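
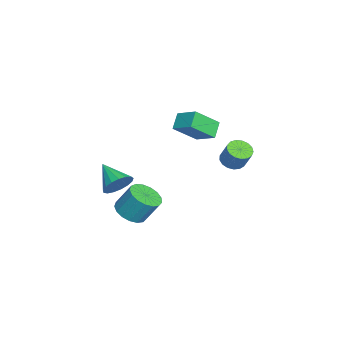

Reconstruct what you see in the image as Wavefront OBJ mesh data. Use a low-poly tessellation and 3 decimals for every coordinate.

v -5.028 0.564 3.412
v -4.386 -0.632 4.547
v -4.292 1.517 4
v -3.649 0.321 5.135
v -4.231 0.359 2.745
v -3.588 -0.837 3.88
v -3.494 1.312 3.333
v -2.852 0.116 4.468
v -3.845 2.217 1.492
v -3.208 1.975 1.293
v -2.718 2.361 2.388
v -3.355 2.603 2.588
v -3.212 2.296 1.181
v -2.722 2.682 2.276
v -3.36 2.599 1.141
v -2.871 2.985 2.236
v -3.62 2.815 1.182
v -3.13 3.2 2.277
v -3.931 2.893 1.293
v -3.442 3.279 2.388
v -4.223 2.817 1.45
v -3.733 3.202 2.545
v -4.428 2.603 1.617
v -3.938 2.989 2.712
v -4.499 2.301 1.755
v -4.009 2.687 2.85
v -4.421 1.98 1.834
v -3.931 2.365 2.929
v -4.21 1.713 1.833
v -3.721 2.098 2.929
v -3.916 1.561 1.755
v -3.426 1.947 2.85
v -3.606 1.56 1.617
v -3.116 1.946 2.712
v -3.35 1.71 1.45
v -2.86 2.095 2.545
v -1.242 -3.44 1.071
v -0.613 -4.001 1.325
v -2.358 -4.32 1.889
v -0.619 -3.711 1.63
v -0.767 -3.359 1.807
v -1.024 -3.025 1.816
v -1.33 -2.786 1.653
v -1.617 -2.697 1.358
v -1.817 -2.779 0.996
v -1.886 -3.012 0.652
v -1.807 -3.343 0.404
v -1.599 -3.696 0.309
v -1.308 -3.991 0.388
v -1.003 -4.159 0.624
v -0.752 -4.163 0.962
v 2.281 -2.549 1.462
v 2.746 -1.907 1.037
v 2.845 -1.148 2.292
v 2.379 -1.791 2.718
v 2.336 -1.783 0.994
v 2.434 -1.024 2.25
v 1.913 -1.834 1.059
v 2.012 -1.075 2.314
v 1.574 -2.049 1.216
v 1.673 -1.29 2.471
v 1.397 -2.379 1.429
v 1.496 -1.62 2.684
v 1.423 -2.748 1.65
v 1.522 -1.989 2.905
v 1.645 -3.071 1.828
v 1.744 -2.312 3.083
v 2.013 -3.275 1.922
v 2.111 -2.516 3.177
v 2.442 -3.313 1.911
v 2.54 -2.554 3.166
v 2.834 -3.175 1.797
v 2.933 -2.417 3.053
v 3.099 -2.895 1.607
v 3.198 -2.136 2.862
v 3.177 -2.535 1.383
v 3.276 -1.776 2.638
v 3.049 -2.178 1.178
v 3.148 -1.42 2.433
f 2 4 1
f 5 2 1
f 1 4 3
f 3 5 1
f 2 8 4
f 6 2 5
f 6 8 2
f 4 8 3
f 7 5 3
f 3 8 7
f 7 6 5
f 8 6 7
f 10 9 13
f 10 13 11
f 11 13 14
f 11 14 12
f 13 9 15
f 13 15 14
f 14 15 16
f 14 16 12
f 15 9 17
f 15 17 16
f 16 17 18
f 16 18 12
f 17 9 19
f 17 19 18
f 18 19 20
f 18 20 12
f 19 9 21
f 19 21 20
f 20 21 22
f 20 22 12
f 21 9 23
f 21 23 22
f 22 23 24
f 22 24 12
f 23 9 25
f 23 25 24
f 24 25 26
f 24 26 12
f 25 9 27
f 25 27 26
f 26 27 28
f 26 28 12
f 27 9 29
f 27 29 28
f 28 29 30
f 28 30 12
f 29 9 31
f 29 31 30
f 30 31 32
f 30 32 12
f 31 9 33
f 31 33 32
f 32 33 34
f 32 34 12
f 33 9 35
f 33 35 34
f 34 35 36
f 34 36 12
f 35 9 10
f 35 10 36
f 36 10 11
f 36 11 12
f 38 37 40
f 38 40 39
f 40 37 41
f 40 41 39
f 41 37 42
f 41 42 39
f 42 37 43
f 42 43 39
f 43 37 44
f 43 44 39
f 44 37 45
f 44 45 39
f 45 37 46
f 45 46 39
f 46 37 47
f 46 47 39
f 47 37 48
f 47 48 39
f 48 37 49
f 48 49 39
f 49 37 50
f 49 50 39
f 50 37 51
f 50 51 39
f 51 37 38
f 51 38 39
f 53 52 56
f 53 56 54
f 54 56 57
f 54 57 55
f 56 52 58
f 56 58 57
f 57 58 59
f 57 59 55
f 58 52 60
f 58 60 59
f 59 60 61
f 59 61 55
f 60 52 62
f 60 62 61
f 61 62 63
f 61 63 55
f 62 52 64
f 62 64 63
f 63 64 65
f 63 65 55
f 64 52 66
f 64 66 65
f 65 66 67
f 65 67 55
f 66 52 68
f 66 68 67
f 67 68 69
f 67 69 55
f 68 52 70
f 68 70 69
f 69 70 71
f 69 71 55
f 70 52 72
f 70 72 71
f 71 72 73
f 71 73 55
f 72 52 74
f 72 74 73
f 73 74 75
f 73 75 55
f 74 52 76
f 74 76 75
f 75 76 77
f 75 77 55
f 76 52 78
f 76 78 77
f 77 78 79
f 77 79 55
f 78 52 53
f 78 53 79
f 79 53 54
f 79 54 55



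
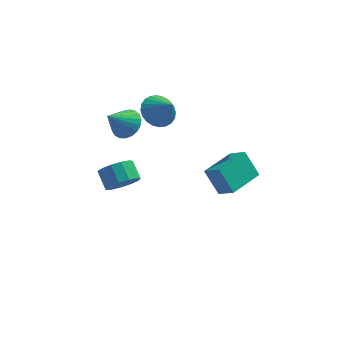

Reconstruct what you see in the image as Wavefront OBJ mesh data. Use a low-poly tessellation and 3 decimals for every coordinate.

v -1.148 2.372 1.712
v -0.424 2.051 1.007
v -0.372 1.668 2.828
v -0.266 2.414 1.126
v -0.242 2.771 1.334
v -0.355 3.067 1.6
v -0.59 3.257 1.883
v -0.909 3.312 2.14
v -1.265 3.224 2.332
v -1.603 3.007 2.429
v -1.871 2.692 2.418
v -2.03 2.329 2.299
v -2.054 1.973 2.091
v -1.94 1.677 1.825
v -1.706 1.487 1.542
v -1.387 1.432 1.285
v -1.031 1.52 1.093
v -0.693 1.737 0.996
v -2.963 0.961 -3.344
v -2.173 0.872 -2.705
v -2.667 1.731 -1.977
v -3.457 1.819 -2.616
v -2.029 1.278 -3.086
v -2.523 2.137 -2.357
v -2.182 1.583 -3.549
v -2.675 2.442 -2.82
v -2.582 1.69 -3.947
v -3.076 2.549 -3.218
v -3.104 1.566 -4.153
v -3.598 2.425 -3.424
v -3.581 1.249 -4.103
v -4.075 2.108 -3.374
v -3.862 0.841 -3.812
v -4.355 1.7 -3.083
v -3.857 0.47 -3.373
v -4.351 1.329 -2.644
v -3.569 0.256 -2.924
v -4.063 1.115 -2.195
v -3.088 0.265 -2.609
v -3.582 1.124 -1.88
v -2.568 0.495 -2.528
v -3.062 1.354 -1.799
v 1.622 -3.49 1.901
v 2.386 -4.083 2.577
v 2.851 -1.838 1.962
v 3.615 -2.431 2.638
v 2.385 -4.009 0.582
v 3.149 -4.602 1.258
v 3.614 -2.357 0.643
v 4.378 -2.95 1.319
v -2.638 0.244 2.301
v -1.843 0.103 2.802
v -3.542 -0.524 3.519
v -1.963 0.455 2.935
v -2.2 0.771 2.959
v -2.512 0.995 2.868
v -2.846 1.09 2.68
v -3.144 1.038 2.426
v -3.355 0.849 2.15
v -3.441 0.555 1.901
v -3.389 0.207 1.72
v -3.207 -0.134 1.641
v -2.926 -0.41 1.675
v -2.596 -0.573 1.818
v -2.273 -0.595 2.044
v -2.013 -0.472 2.314
v -1.861 -0.225 2.583
f 2 1 4
f 2 4 3
f 4 1 5
f 4 5 3
f 5 1 6
f 5 6 3
f 6 1 7
f 6 7 3
f 7 1 8
f 7 8 3
f 8 1 9
f 8 9 3
f 9 1 10
f 9 10 3
f 10 1 11
f 10 11 3
f 11 1 12
f 11 12 3
f 12 1 13
f 12 13 3
f 13 1 14
f 13 14 3
f 14 1 15
f 14 15 3
f 15 1 16
f 15 16 3
f 16 1 17
f 16 17 3
f 17 1 18
f 17 18 3
f 18 1 2
f 18 2 3
f 20 19 23
f 20 23 21
f 21 23 24
f 21 24 22
f 23 19 25
f 23 25 24
f 24 25 26
f 24 26 22
f 25 19 27
f 25 27 26
f 26 27 28
f 26 28 22
f 27 19 29
f 27 29 28
f 28 29 30
f 28 30 22
f 29 19 31
f 29 31 30
f 30 31 32
f 30 32 22
f 31 19 33
f 31 33 32
f 32 33 34
f 32 34 22
f 33 19 35
f 33 35 34
f 34 35 36
f 34 36 22
f 35 19 37
f 35 37 36
f 36 37 38
f 36 38 22
f 37 19 39
f 37 39 38
f 38 39 40
f 38 40 22
f 39 19 41
f 39 41 40
f 40 41 42
f 40 42 22
f 41 19 20
f 41 20 42
f 42 20 21
f 42 21 22
f 44 46 43
f 47 44 43
f 43 46 45
f 45 47 43
f 44 50 46
f 48 44 47
f 48 50 44
f 46 50 45
f 49 47 45
f 45 50 49
f 49 48 47
f 50 48 49
f 52 51 54
f 52 54 53
f 54 51 55
f 54 55 53
f 55 51 56
f 55 56 53
f 56 51 57
f 56 57 53
f 57 51 58
f 57 58 53
f 58 51 59
f 58 59 53
f 59 51 60
f 59 60 53
f 60 51 61
f 60 61 53
f 61 51 62
f 61 62 53
f 62 51 63
f 62 63 53
f 63 51 64
f 63 64 53
f 64 51 65
f 64 65 53
f 65 51 66
f 65 66 53
f 66 51 67
f 66 67 53
f 67 51 52
f 67 52 53



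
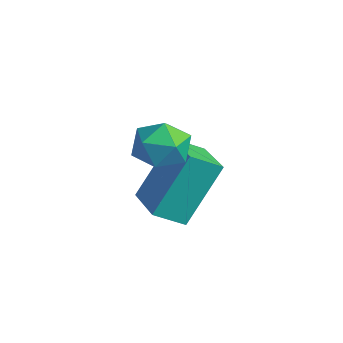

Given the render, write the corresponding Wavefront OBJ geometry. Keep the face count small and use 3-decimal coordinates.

v 1.541 1.562 3.038
v 1.974 1.611 3.683
v 1.506 0.309 3.157
v 1.939 0.358 3.802
v 1.206 0.621 3.804
v 1.228 1.395 3.73
v 2.252 0.525 3.11
v 2.274 1.299 3.036
v 2.413 0.97 3.727
v 1.767 1.03 4.156
v 1.713 0.89 2.684
v 1.067 0.95 3.113
v 0.097 1.133 0.7
v 0.046 2.171 2.361
v 0.328 1.909 0.222
v 0.278 2.947 1.884
v 1.482 0.853 0.916
v 1.432 1.891 2.578
v 1.714 1.629 0.439
v 1.663 2.667 2.1
f 1 12 6
f 1 6 2
f 1 2 8
f 1 8 11
f 1 11 12
f 2 6 10
f 6 12 5
f 12 11 3
f 11 8 7
f 8 2 9
f 4 10 5
f 4 5 3
f 4 3 7
f 4 7 9
f 4 9 10
f 5 10 6
f 3 5 12
f 7 3 11
f 9 7 8
f 10 9 2
f 14 16 13
f 17 14 13
f 13 16 15
f 15 17 13
f 14 20 16
f 18 14 17
f 18 20 14
f 16 20 15
f 19 17 15
f 15 20 19
f 19 18 17
f 20 18 19



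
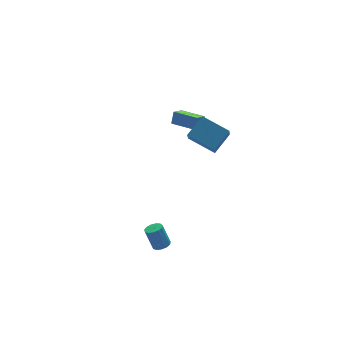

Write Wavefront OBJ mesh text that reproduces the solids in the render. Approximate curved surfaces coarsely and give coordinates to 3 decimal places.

v -2.198 -1.464 -4.041
v -1.855 -1.053 -4.11
v -2.139 -0.604 -2.847
v -2.482 -1.016 -2.779
v -2.127 -0.955 -4.206
v -2.411 -0.506 -2.943
v -2.421 -1.019 -4.25
v -2.705 -0.57 -2.987
v -2.644 -1.224 -4.227
v -2.929 -0.776 -2.964
v -2.726 -1.506 -4.146
v -3.01 -1.057 -2.883
v -2.64 -1.774 -4.031
v -2.924 -1.325 -2.768
v -2.414 -1.944 -3.92
v -2.698 -1.495 -2.657
v -2.119 -1.962 -3.847
v -2.403 -1.513 -2.584
v -1.849 -1.822 -3.836
v -2.133 -1.373 -2.573
v -1.69 -1.568 -3.89
v -1.974 -1.119 -2.627
v -1.692 -1.281 -3.993
v -1.976 -0.833 -2.73
v 1.36 -0.894 2.312
v 0.76 -1.956 3.649
v 0.379 0.432 2.926
v -0.221 -0.63 4.263
v 2.501 -0.45 3.177
v 1.901 -1.512 4.514
v 1.52 0.876 3.791
v 0.92 -0.186 5.128
v 0.441 2.709 2.469
v 0.715 2.968 3.197
v 1.105 3.061 2.093
v 1.38 3.319 2.822
v 1.24 1.381 2.638
v 1.515 1.639 3.367
v 1.905 1.732 2.263
v 2.179 1.991 2.991
f 2 1 5
f 2 5 3
f 3 5 6
f 3 6 4
f 5 1 7
f 5 7 6
f 6 7 8
f 6 8 4
f 7 1 9
f 7 9 8
f 8 9 10
f 8 10 4
f 9 1 11
f 9 11 10
f 10 11 12
f 10 12 4
f 11 1 13
f 11 13 12
f 12 13 14
f 12 14 4
f 13 1 15
f 13 15 14
f 14 15 16
f 14 16 4
f 15 1 17
f 15 17 16
f 16 17 18
f 16 18 4
f 17 1 19
f 17 19 18
f 18 19 20
f 18 20 4
f 19 1 21
f 19 21 20
f 20 21 22
f 20 22 4
f 21 1 23
f 21 23 22
f 22 23 24
f 22 24 4
f 23 1 2
f 23 2 24
f 24 2 3
f 24 3 4
f 26 28 25
f 29 26 25
f 25 28 27
f 27 29 25
f 26 32 28
f 30 26 29
f 30 32 26
f 28 32 27
f 31 29 27
f 27 32 31
f 31 30 29
f 32 30 31
f 34 36 33
f 37 34 33
f 33 36 35
f 35 37 33
f 34 40 36
f 38 34 37
f 38 40 34
f 36 40 35
f 39 37 35
f 35 40 39
f 39 38 37
f 40 38 39



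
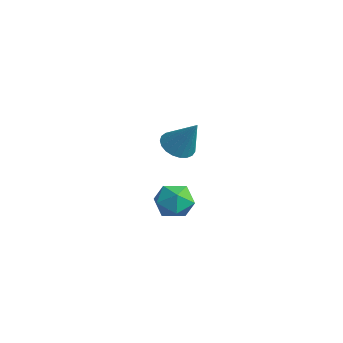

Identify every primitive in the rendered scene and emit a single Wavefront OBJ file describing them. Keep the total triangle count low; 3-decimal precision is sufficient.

v 1.054 -1.972 -2.464
v 1.919 -1.757 -1.927
v 1.921 -3.043 -3.433
v 2.786 -2.828 -2.896
v 2.012 -3.357 -2.445
v 1.476 -2.696 -1.846
v 2.364 -2.104 -3.514
v 1.828 -1.443 -2.915
v 2.729 -1.839 -2.576
v 2.511 -2.613 -1.915
v 1.329 -2.187 -3.445
v 1.111 -2.961 -2.784
v -4.093 1.547 -3.224
v -3.31 1.169 -3.608
v -3.027 1.973 -1.476
v -3.281 1.548 -3.718
v -3.393 1.926 -3.742
v -3.625 2.239 -3.677
v -3.938 2.432 -3.533
v -4.278 2.472 -3.336
v -4.586 2.352 -3.119
v -4.808 2.093 -2.92
v -4.907 1.74 -2.774
v -4.865 1.353 -2.706
v -4.689 1 -2.727
v -4.41 0.741 -2.833
v -4.077 0.622 -3.008
v -3.746 0.663 -3.22
v -3.475 0.856 -3.432
f 1 12 6
f 1 6 2
f 1 2 8
f 1 8 11
f 1 11 12
f 2 6 10
f 6 12 5
f 12 11 3
f 11 8 7
f 8 2 9
f 4 10 5
f 4 5 3
f 4 3 7
f 4 7 9
f 4 9 10
f 5 10 6
f 3 5 12
f 7 3 11
f 9 7 8
f 10 9 2
f 14 13 16
f 14 16 15
f 16 13 17
f 16 17 15
f 17 13 18
f 17 18 15
f 18 13 19
f 18 19 15
f 19 13 20
f 19 20 15
f 20 13 21
f 20 21 15
f 21 13 22
f 21 22 15
f 22 13 23
f 22 23 15
f 23 13 24
f 23 24 15
f 24 13 25
f 24 25 15
f 25 13 26
f 25 26 15
f 26 13 27
f 26 27 15
f 27 13 28
f 27 28 15
f 28 13 29
f 28 29 15
f 29 13 14
f 29 14 15



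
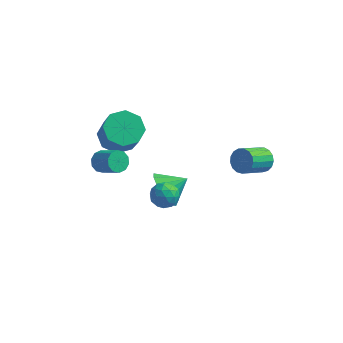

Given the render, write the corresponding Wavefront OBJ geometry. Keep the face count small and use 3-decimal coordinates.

v -3.509 -0.03 1.642
v -2.562 0.379 1.447
v -1.904 -0.401 3.002
v -2.851 -0.81 3.198
v -3.023 0.868 1.888
v -2.366 0.088 3.443
v -3.769 0.831 2.184
v -3.112 0.051 3.739
v -4.363 0.289 2.164
v -3.705 -0.491 3.719
v -4.456 -0.439 1.838
v -3.798 -1.219 3.393
v -3.994 -0.928 1.397
v -3.337 -1.708 2.952
v -3.248 -0.891 1.101
v -2.591 -1.671 2.656
v -2.655 -0.349 1.121
v -1.997 -1.129 2.676
v -3.198 -2.896 2.396
v -2.799 -2.576 2.045
v -1.763 -3.004 2.833
v -2.162 -3.324 3.184
v -2.919 -2.347 2.328
v -1.883 -2.774 3.116
v -3.146 -2.327 2.636
v -2.11 -2.755 3.424
v -3.392 -2.525 2.853
v -2.356 -2.952 3.641
v -3.564 -2.864 2.895
v -2.529 -3.292 3.683
v -3.597 -3.216 2.747
v -2.561 -3.644 3.535
v -3.477 -3.446 2.464
v -2.441 -3.873 3.252
v -3.25 -3.465 2.156
v -2.214 -3.893 2.944
v -3.004 -3.268 1.939
v -1.968 -3.695 2.727
v -2.831 -2.928 1.897
v -1.796 -3.356 2.685
v -1.046 -0.112 -1.895
v -0.329 -0.877 -2.195
v -0.094 0.532 -1.265
v -0.315 -0.493 -2.609
v -0.497 -0.007 -2.831
v -0.825 0.45 -2.802
v -1.213 0.757 -2.531
v -1.556 0.832 -2.089
v -1.762 0.653 -1.595
v -1.776 0.269 -1.181
v -1.594 -0.217 -0.959
v -1.266 -0.674 -0.988
v -0.878 -0.981 -1.259
v -0.535 -1.055 -1.701
v 3.052 2.745 -0.726
v 3.516 2.272 -1.032
v 2.832 1.062 -0.201
v 2.368 1.535 0.106
v 3.682 2.377 -0.743
v 2.998 1.167 0.088
v 3.704 2.566 -0.45
v 3.019 1.356 0.381
v 3.576 2.796 -0.22
v 2.892 1.586 0.611
v 3.329 3.014 -0.106
v 2.644 1.804 0.725
v 3.018 3.171 -0.134
v 2.333 1.961 0.697
v 2.715 3.23 -0.297
v 2.03 2.02 0.534
v 2.489 3.178 -0.559
v 1.804 1.968 0.272
v 2.392 3.027 -0.859
v 1.708 1.817 -0.028
v 2.447 2.811 -1.128
v 1.762 1.601 -0.297
v 2.64 2.58 -1.305
v 1.955 1.37 -0.474
v 2.928 2.387 -1.349
v 2.243 1.177 -0.518
v 3.244 2.276 -1.251
v 2.559 1.066 -0.42
v -0.74 -2.75 0.95
v -0.187 -2.285 1.208
v 0.027 -3.175 0.072
v 0.58 -2.71 0.33
v 0.352 -3.307 0.754
v -0.123 -3.044 1.297
v -0.037 -2.416 -0.017
v -0.512 -2.153 0.526
v 0.247 -2.078 0.61
v 0.488 -2.629 1.087
v -0.648 -2.831 0.193
v -0.407 -3.382 0.67
v -0.531 -2.48 1.156
v 0.371 -2.98 0.124
v 0.237 -3.331 0.373
v 0.562 -3.058 0.525
v -0.493 -2.926 1.209
v -0.168 -2.653 1.361
v 0.149 -3.254 1.094
v 0.008 -2.807 -0.081
v 0.333 -2.534 0.071
v -0.722 -2.402 0.755
v -0.397 -2.129 0.907
v -0.309 -2.206 0.186
v 0.049 -2.085 0.957
v 0.501 -2.335 0.44
v 0.137 -2.162 0.236
v -0.141 -2.008 0.555
v 0.191 -2.409 1.237
v 0.642 -2.659 0.721
v 0.508 -3.01 0.97
v 0.229 -2.856 1.289
v 0.446 -2.288 0.886
v -0.802 -2.801 0.559
v -0.351 -3.051 0.043
v -0.389 -2.604 -0.009
v -0.668 -2.45 0.31
v -0.661 -3.125 0.84
v -0.209 -3.375 0.323
v -0.019 -3.452 0.725
v -0.297 -3.298 1.044
v -0.606 -3.172 0.394
f 2 1 5
f 2 5 3
f 3 5 6
f 3 6 4
f 5 1 7
f 5 7 6
f 6 7 8
f 6 8 4
f 7 1 9
f 7 9 8
f 8 9 10
f 8 10 4
f 9 1 11
f 9 11 10
f 10 11 12
f 10 12 4
f 11 1 13
f 11 13 12
f 12 13 14
f 12 14 4
f 13 1 15
f 13 15 14
f 14 15 16
f 14 16 4
f 15 1 17
f 15 17 16
f 16 17 18
f 16 18 4
f 17 1 2
f 17 2 18
f 18 2 3
f 18 3 4
f 20 19 23
f 20 23 21
f 21 23 24
f 21 24 22
f 23 19 25
f 23 25 24
f 24 25 26
f 24 26 22
f 25 19 27
f 25 27 26
f 26 27 28
f 26 28 22
f 27 19 29
f 27 29 28
f 28 29 30
f 28 30 22
f 29 19 31
f 29 31 30
f 30 31 32
f 30 32 22
f 31 19 33
f 31 33 32
f 32 33 34
f 32 34 22
f 33 19 35
f 33 35 34
f 34 35 36
f 34 36 22
f 35 19 37
f 35 37 36
f 36 37 38
f 36 38 22
f 37 19 39
f 37 39 38
f 38 39 40
f 38 40 22
f 39 19 20
f 39 20 40
f 40 20 21
f 40 21 22
f 42 41 44
f 42 44 43
f 44 41 45
f 44 45 43
f 45 41 46
f 45 46 43
f 46 41 47
f 46 47 43
f 47 41 48
f 47 48 43
f 48 41 49
f 48 49 43
f 49 41 50
f 49 50 43
f 50 41 51
f 50 51 43
f 51 41 52
f 51 52 43
f 52 41 53
f 52 53 43
f 53 41 54
f 53 54 43
f 54 41 42
f 54 42 43
f 56 55 59
f 56 59 57
f 57 59 60
f 57 60 58
f 59 55 61
f 59 61 60
f 60 61 62
f 60 62 58
f 61 55 63
f 61 63 62
f 62 63 64
f 62 64 58
f 63 55 65
f 63 65 64
f 64 65 66
f 64 66 58
f 65 55 67
f 65 67 66
f 66 67 68
f 66 68 58
f 67 55 69
f 67 69 68
f 68 69 70
f 68 70 58
f 69 55 71
f 69 71 70
f 70 71 72
f 70 72 58
f 71 55 73
f 71 73 72
f 72 73 74
f 72 74 58
f 73 55 75
f 73 75 74
f 74 75 76
f 74 76 58
f 75 55 77
f 75 77 76
f 76 77 78
f 76 78 58
f 77 55 79
f 77 79 78
f 78 79 80
f 78 80 58
f 79 55 81
f 79 81 80
f 80 81 82
f 80 82 58
f 81 55 56
f 81 56 82
f 82 56 57
f 82 57 58
f 83 120 99
f 120 94 123
f 99 123 88
f 120 123 99
f 83 99 95
f 99 88 100
f 95 100 84
f 99 100 95
f 83 95 104
f 95 84 105
f 104 105 90
f 95 105 104
f 83 104 116
f 104 90 119
f 116 119 93
f 104 119 116
f 83 116 120
f 116 93 124
f 120 124 94
f 116 124 120
f 84 100 111
f 100 88 114
f 111 114 92
f 100 114 111
f 88 123 101
f 123 94 122
f 101 122 87
f 123 122 101
f 94 124 121
f 124 93 117
f 121 117 85
f 124 117 121
f 93 119 118
f 119 90 106
f 118 106 89
f 119 106 118
f 90 105 110
f 105 84 107
f 110 107 91
f 105 107 110
f 86 112 98
f 112 92 113
f 98 113 87
f 112 113 98
f 86 98 96
f 98 87 97
f 96 97 85
f 98 97 96
f 86 96 103
f 96 85 102
f 103 102 89
f 96 102 103
f 86 103 108
f 103 89 109
f 108 109 91
f 103 109 108
f 86 108 112
f 108 91 115
f 112 115 92
f 108 115 112
f 87 113 101
f 113 92 114
f 101 114 88
f 113 114 101
f 85 97 121
f 97 87 122
f 121 122 94
f 97 122 121
f 89 102 118
f 102 85 117
f 118 117 93
f 102 117 118
f 91 109 110
f 109 89 106
f 110 106 90
f 109 106 110
f 92 115 111
f 115 91 107
f 111 107 84
f 115 107 111



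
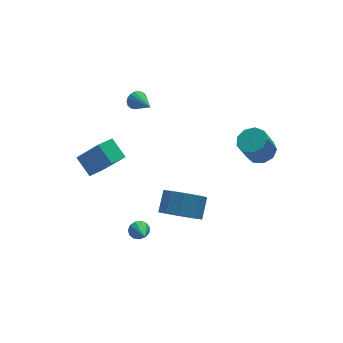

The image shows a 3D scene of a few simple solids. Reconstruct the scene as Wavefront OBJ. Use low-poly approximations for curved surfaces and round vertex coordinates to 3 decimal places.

v -3.181 -2.329 -3.608
v -2.959 -2.576 -3.995
v -3.359 -3.391 -3.032
v -2.749 -2.511 -3.809
v -2.677 -2.388 -3.56
v -2.764 -2.247 -3.326
v -2.984 -2.131 -3.181
v -3.266 -2.079 -3.172
v -3.522 -2.106 -3.301
v -3.669 -2.204 -3.527
v -3.661 -2.342 -3.779
v -3.501 -2.476 -3.977
v -3.239 -2.563 -4.057
v 2.093 -3.891 1.576
v 2.735 -3.795 1.908
v 2.15 -3.992 3.097
v 1.507 -4.089 2.764
v 2.499 -3.357 1.864
v 1.913 -3.555 3.053
v 2.072 -3.17 1.685
v 1.486 -3.367 2.874
v 1.655 -3.32 1.455
v 1.069 -3.517 2.644
v 1.443 -3.737 1.281
v 0.857 -3.935 2.47
v 1.535 -4.227 1.245
v 0.949 -4.424 2.434
v 1.888 -4.559 1.364
v 1.302 -4.757 2.553
v 2.337 -4.579 1.581
v 1.751 -4.777 2.77
v 2.672 -4.277 1.796
v 2.086 -4.475 2.985
v -1.965 0.645 2.969
v -1.774 0.822 3.407
v -1.815 -0.565 3.391
v -1.996 0.809 3.45
v -2.213 0.764 3.398
v -2.38 0.695 3.261
v -2.465 0.617 3.066
v -2.451 0.544 2.851
v -2.341 0.49 2.66
v -2.156 0.468 2.53
v -1.933 0.48 2.487
v -1.717 0.525 2.539
v -1.55 0.594 2.676
v -1.465 0.673 2.872
v -1.479 0.746 3.086
v -1.589 0.799 3.277
v -4.576 0.068 -1.146
v -4.844 0.972 -0.454
v -3.725 0.509 -1.393
v -3.993 1.413 -0.701
v -3.787 -0.713 0.181
v -4.055 0.191 0.873
v -2.936 -0.272 -0.066
v -3.204 0.632 0.626
v -1.487 -3.111 -2.484
v -0.738 -2.902 -3.19
v -0.185 -2.22 -2.401
v -0.933 -2.429 -1.696
v -1.202 -2.453 -3.252
v -0.649 -1.772 -2.463
v -1.776 -2.256 -3.021
v -1.222 -1.574 -2.232
v -2.238 -2.385 -2.585
v -1.685 -1.703 -1.796
v -2.414 -2.791 -2.11
v -1.861 -2.11 -1.321
v -2.235 -3.32 -1.779
v -1.682 -2.638 -0.99
v -1.771 -3.768 -1.717
v -1.218 -3.087 -0.928
v -1.198 -3.966 -1.948
v -0.644 -3.284 -1.159
v -0.735 -3.837 -2.384
v -0.182 -3.155 -1.595
v -0.559 -3.43 -2.859
v -0.006 -2.749 -2.07
f 2 1 4
f 2 4 3
f 4 1 5
f 4 5 3
f 5 1 6
f 5 6 3
f 6 1 7
f 6 7 3
f 7 1 8
f 7 8 3
f 8 1 9
f 8 9 3
f 9 1 10
f 9 10 3
f 10 1 11
f 10 11 3
f 11 1 12
f 11 12 3
f 12 1 13
f 12 13 3
f 13 1 2
f 13 2 3
f 15 14 18
f 15 18 16
f 16 18 19
f 16 19 17
f 18 14 20
f 18 20 19
f 19 20 21
f 19 21 17
f 20 14 22
f 20 22 21
f 21 22 23
f 21 23 17
f 22 14 24
f 22 24 23
f 23 24 25
f 23 25 17
f 24 14 26
f 24 26 25
f 25 26 27
f 25 27 17
f 26 14 28
f 26 28 27
f 27 28 29
f 27 29 17
f 28 14 30
f 28 30 29
f 29 30 31
f 29 31 17
f 30 14 32
f 30 32 31
f 31 32 33
f 31 33 17
f 32 14 15
f 32 15 33
f 33 15 16
f 33 16 17
f 35 34 37
f 35 37 36
f 37 34 38
f 37 38 36
f 38 34 39
f 38 39 36
f 39 34 40
f 39 40 36
f 40 34 41
f 40 41 36
f 41 34 42
f 41 42 36
f 42 34 43
f 42 43 36
f 43 34 44
f 43 44 36
f 44 34 45
f 44 45 36
f 45 34 46
f 45 46 36
f 46 34 47
f 46 47 36
f 47 34 48
f 47 48 36
f 48 34 49
f 48 49 36
f 49 34 35
f 49 35 36
f 51 53 50
f 54 51 50
f 50 53 52
f 52 54 50
f 51 57 53
f 55 51 54
f 55 57 51
f 53 57 52
f 56 54 52
f 52 57 56
f 56 55 54
f 57 55 56
f 59 58 62
f 59 62 60
f 60 62 63
f 60 63 61
f 62 58 64
f 62 64 63
f 63 64 65
f 63 65 61
f 64 58 66
f 64 66 65
f 65 66 67
f 65 67 61
f 66 58 68
f 66 68 67
f 67 68 69
f 67 69 61
f 68 58 70
f 68 70 69
f 69 70 71
f 69 71 61
f 70 58 72
f 70 72 71
f 71 72 73
f 71 73 61
f 72 58 74
f 72 74 73
f 73 74 75
f 73 75 61
f 74 58 76
f 74 76 75
f 75 76 77
f 75 77 61
f 76 58 78
f 76 78 77
f 77 78 79
f 77 79 61
f 78 58 59
f 78 59 79
f 79 59 60
f 79 60 61



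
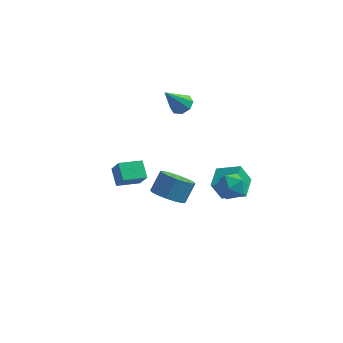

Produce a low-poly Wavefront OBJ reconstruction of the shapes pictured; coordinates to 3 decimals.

v 2.346 1.669 -2.748
v 1.809 1.297 -1.453
v 2.263 3.069 -2.38
v 1.726 2.697 -1.085
v 3.774 1.603 -2.175
v 3.237 1.231 -0.88
v 3.691 3.003 -1.807
v 3.154 2.631 -0.512
v 0.733 -3.289 0.825
v 1.469 -2.847 0.292
v 1.802 -2.089 1.383
v 1.067 -2.531 1.915
v 1.047 -2.549 0.214
v 1.38 -1.79 1.305
v 0.541 -2.449 0.299
v 0.874 -1.69 1.39
v 0.087 -2.574 0.525
v 0.42 -1.815 1.615
v -0.195 -2.891 0.831
v 0.139 -2.132 1.922
v -0.227 -3.315 1.135
v 0.106 -2.556 2.226
v -0.002 -3.731 1.357
v 0.331 -2.973 2.448
v 0.42 -4.03 1.435
v 0.753 -3.271 2.526
v 0.926 -4.13 1.35
v 1.259 -3.371 2.441
v 1.38 -4.005 1.125
v 1.713 -3.246 2.215
v 1.661 -3.688 0.818
v 1.995 -2.929 1.909
v 1.694 -3.264 0.514
v 2.027 -2.505 1.605
v -0.738 4.116 2.874
v -0.425 4.617 3.336
v -1.442 3.164 4.386
v -0.957 4.764 3.18
v -1.361 4.532 2.845
v -1.4 4.055 2.527
v -1.051 3.614 2.413
v -0.518 3.467 2.568
v -0.114 3.7 2.903
v -0.076 4.176 3.221
v -4.512 2.727 -2.531
v -3.903 2.219 -1.514
v -3.391 3.655 -2.739
v -2.782 3.148 -1.721
v -3.958 1.892 -3.279
v -3.349 1.385 -2.261
v -2.837 2.821 -3.486
v -2.228 2.313 -2.469
v 3.356 -2.14 0.897
v 3.877 -1.395 1.162
v 4.003 -2.985 1.998
v 4.524 -2.24 2.263
v 3.588 -2.238 2.407
v 3.189 -1.716 1.726
v 4.691 -2.664 1.434
v 4.292 -2.142 0.753
v 4.702 -1.719 1.494
v 4.021 -1.457 2.095
v 3.859 -2.923 1.065
v 3.178 -2.661 1.666
f 2 4 1
f 5 2 1
f 1 4 3
f 3 5 1
f 2 8 4
f 6 2 5
f 6 8 2
f 4 8 3
f 7 5 3
f 3 8 7
f 7 6 5
f 8 6 7
f 10 9 13
f 10 13 11
f 11 13 14
f 11 14 12
f 13 9 15
f 13 15 14
f 14 15 16
f 14 16 12
f 15 9 17
f 15 17 16
f 16 17 18
f 16 18 12
f 17 9 19
f 17 19 18
f 18 19 20
f 18 20 12
f 19 9 21
f 19 21 20
f 20 21 22
f 20 22 12
f 21 9 23
f 21 23 22
f 22 23 24
f 22 24 12
f 23 9 25
f 23 25 24
f 24 25 26
f 24 26 12
f 25 9 27
f 25 27 26
f 26 27 28
f 26 28 12
f 27 9 29
f 27 29 28
f 28 29 30
f 28 30 12
f 29 9 31
f 29 31 30
f 30 31 32
f 30 32 12
f 31 9 33
f 31 33 32
f 32 33 34
f 32 34 12
f 33 9 10
f 33 10 34
f 34 10 11
f 34 11 12
f 36 35 38
f 36 38 37
f 38 35 39
f 38 39 37
f 39 35 40
f 39 40 37
f 40 35 41
f 40 41 37
f 41 35 42
f 41 42 37
f 42 35 43
f 42 43 37
f 43 35 44
f 43 44 37
f 44 35 36
f 44 36 37
f 46 48 45
f 49 46 45
f 45 48 47
f 47 49 45
f 46 52 48
f 50 46 49
f 50 52 46
f 48 52 47
f 51 49 47
f 47 52 51
f 51 50 49
f 52 50 51
f 53 64 58
f 53 58 54
f 53 54 60
f 53 60 63
f 53 63 64
f 54 58 62
f 58 64 57
f 64 63 55
f 63 60 59
f 60 54 61
f 56 62 57
f 56 57 55
f 56 55 59
f 56 59 61
f 56 61 62
f 57 62 58
f 55 57 64
f 59 55 63
f 61 59 60
f 62 61 54



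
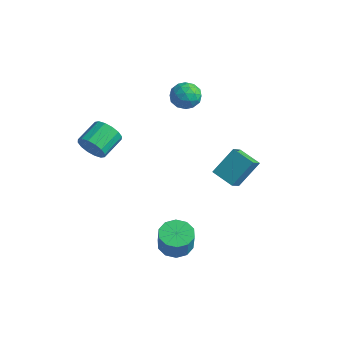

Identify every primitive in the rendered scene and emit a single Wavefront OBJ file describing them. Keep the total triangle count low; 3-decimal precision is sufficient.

v 0.742 -2.976 -2.748
v 1.424 -2.533 -2.857
v 1.779 -2.801 -1.721
v 1.098 -3.244 -1.612
v 1.066 -2.226 -2.672
v 1.421 -2.494 -1.536
v 0.584 -2.205 -2.517
v 0.939 -2.474 -1.381
v 0.162 -2.479 -2.449
v 0.518 -2.747 -1.313
v -0.037 -2.942 -2.496
v 0.318 -3.211 -1.36
v 0.061 -3.419 -2.639
v 0.416 -3.687 -1.503
v 0.419 -3.726 -2.824
v 0.774 -3.994 -1.688
v 0.901 -3.746 -2.979
v 1.256 -4.015 -1.843
v 1.322 -3.473 -3.047
v 1.678 -3.741 -1.911
v 1.522 -3.009 -3
v 1.877 -3.278 -1.864
v -4.527 1.821 2.381
v -4.166 2.22 2.986
v -3.354 1.5 1.894
v -2.993 1.899 2.499
v -3.398 1.214 2.65
v -4.122 1.413 2.951
v -3.398 2.307 1.929
v -4.122 2.506 2.23
v -3.468 2.521 2.707
v -3.468 1.845 3.152
v -4.052 1.875 1.728
v -4.052 1.199 2.173
v -4.449 2.049 2.726
v -3.071 1.671 2.154
v -3.308 1.269 2.243
v -3.096 1.503 2.598
v -4.424 1.574 2.706
v -4.212 1.809 3.061
v -3.76 1.217 2.864
v -3.308 1.911 1.819
v -3.096 2.146 2.174
v -4.424 2.217 2.282
v -4.212 2.451 2.637
v -3.76 2.503 2.016
v -3.827 2.46 2.918
v -3.138 2.271 2.631
v -3.375 2.511 2.296
v -3.802 2.628 2.473
v -3.827 2.063 3.18
v -3.138 1.874 2.893
v -3.375 1.471 2.982
v -3.801 1.588 3.159
v -3.417 2.24 3.015
v -4.382 1.846 1.987
v -3.693 1.657 1.7
v -3.719 2.132 1.721
v -4.145 2.249 1.898
v -4.382 1.449 2.249
v -3.693 1.26 1.962
v -3.718 1.092 2.407
v -4.145 1.209 2.584
v -4.103 1.48 1.865
v -3.071 -4.497 2.445
v -2.793 -4.195 1.806
v -2.991 -3.02 2.275
v -3.269 -3.323 2.915
v -3.179 -4.234 1.741
v -3.377 -3.06 2.21
v -3.536 -4.343 1.864
v -3.734 -3.169 2.334
v -3.768 -4.494 2.144
v -3.967 -3.32 2.613
v -3.814 -4.646 2.504
v -4.012 -3.472 2.973
v -3.66 -4.758 2.848
v -3.858 -3.583 3.318
v -3.349 -4.8 3.085
v -3.547 -3.625 3.554
v -2.963 -4.76 3.15
v -3.161 -3.586 3.619
v -2.606 -4.651 3.026
v -2.804 -3.477 3.496
v -2.373 -4.5 2.747
v -2.572 -3.326 3.216
v -2.328 -4.348 2.387
v -2.526 -3.174 2.856
v -2.482 -4.237 2.042
v -2.68 -3.062 2.512
v -0.844 0.81 -0.781
v -0.588 1.882 0.406
v -1.135 1.558 -1.394
v -0.879 2.63 -0.206
v 0.299 0.95 -1.154
v 0.555 2.022 0.034
v 0.008 1.698 -1.766
v 0.264 2.77 -0.579
f 2 1 5
f 2 5 3
f 3 5 6
f 3 6 4
f 5 1 7
f 5 7 6
f 6 7 8
f 6 8 4
f 7 1 9
f 7 9 8
f 8 9 10
f 8 10 4
f 9 1 11
f 9 11 10
f 10 11 12
f 10 12 4
f 11 1 13
f 11 13 12
f 12 13 14
f 12 14 4
f 13 1 15
f 13 15 14
f 14 15 16
f 14 16 4
f 15 1 17
f 15 17 16
f 16 17 18
f 16 18 4
f 17 1 19
f 17 19 18
f 18 19 20
f 18 20 4
f 19 1 21
f 19 21 20
f 20 21 22
f 20 22 4
f 21 1 2
f 21 2 22
f 22 2 3
f 22 3 4
f 23 60 39
f 60 34 63
f 39 63 28
f 60 63 39
f 23 39 35
f 39 28 40
f 35 40 24
f 39 40 35
f 23 35 44
f 35 24 45
f 44 45 30
f 35 45 44
f 23 44 56
f 44 30 59
f 56 59 33
f 44 59 56
f 23 56 60
f 56 33 64
f 60 64 34
f 56 64 60
f 24 40 51
f 40 28 54
f 51 54 32
f 40 54 51
f 28 63 41
f 63 34 62
f 41 62 27
f 63 62 41
f 34 64 61
f 64 33 57
f 61 57 25
f 64 57 61
f 33 59 58
f 59 30 46
f 58 46 29
f 59 46 58
f 30 45 50
f 45 24 47
f 50 47 31
f 45 47 50
f 26 52 38
f 52 32 53
f 38 53 27
f 52 53 38
f 26 38 36
f 38 27 37
f 36 37 25
f 38 37 36
f 26 36 43
f 36 25 42
f 43 42 29
f 36 42 43
f 26 43 48
f 43 29 49
f 48 49 31
f 43 49 48
f 26 48 52
f 48 31 55
f 52 55 32
f 48 55 52
f 27 53 41
f 53 32 54
f 41 54 28
f 53 54 41
f 25 37 61
f 37 27 62
f 61 62 34
f 37 62 61
f 29 42 58
f 42 25 57
f 58 57 33
f 42 57 58
f 31 49 50
f 49 29 46
f 50 46 30
f 49 46 50
f 32 55 51
f 55 31 47
f 51 47 24
f 55 47 51
f 66 65 69
f 66 69 67
f 67 69 70
f 67 70 68
f 69 65 71
f 69 71 70
f 70 71 72
f 70 72 68
f 71 65 73
f 71 73 72
f 72 73 74
f 72 74 68
f 73 65 75
f 73 75 74
f 74 75 76
f 74 76 68
f 75 65 77
f 75 77 76
f 76 77 78
f 76 78 68
f 77 65 79
f 77 79 78
f 78 79 80
f 78 80 68
f 79 65 81
f 79 81 80
f 80 81 82
f 80 82 68
f 81 65 83
f 81 83 82
f 82 83 84
f 82 84 68
f 83 65 85
f 83 85 84
f 84 85 86
f 84 86 68
f 85 65 87
f 85 87 86
f 86 87 88
f 86 88 68
f 87 65 89
f 87 89 88
f 88 89 90
f 88 90 68
f 89 65 66
f 89 66 90
f 90 66 67
f 90 67 68
f 92 94 91
f 95 92 91
f 91 94 93
f 93 95 91
f 92 98 94
f 96 92 95
f 96 98 92
f 94 98 93
f 97 95 93
f 93 98 97
f 97 96 95
f 98 96 97



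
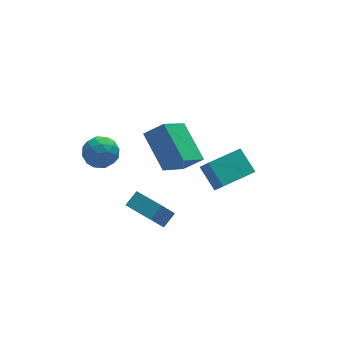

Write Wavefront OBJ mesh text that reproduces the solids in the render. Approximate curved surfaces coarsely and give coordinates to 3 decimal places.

v 3.137 -0.833 -1.187
v 2.832 0.175 -0.359
v 2.984 -0.227 -1.981
v 2.679 0.781 -1.152
v 4.801 -0.361 -1.148
v 4.496 0.647 -0.319
v 4.648 0.245 -1.941
v 4.343 1.253 -1.113
v -2.159 1.539 0.016
v -1.644 2.229 -0.022
v -1.376 1.011 1.042
v -0.861 1.701 1.004
v -1.667 1.781 1.299
v -2.151 2.108 0.664
v -0.869 1.132 0.356
v -1.353 1.459 -0.279
v -0.846 1.978 0.188
v -1.34 2.379 0.771
v -1.68 0.861 0.249
v -2.174 1.262 0.832
v -1.97 1.931 -0.093
v -1.05 1.309 1.113
v -1.524 1.356 1.286
v -1.221 1.762 1.264
v -2.268 1.859 0.31
v -1.965 2.265 0.288
v -1.979 2.001 1.064
v -1.055 0.975 0.732
v -0.752 1.381 0.71
v -1.799 1.478 -0.244
v -1.496 1.884 -0.266
v -1.041 1.239 -0.044
v -1.198 2.188 0.008
v -0.738 1.878 0.611
v -0.743 1.544 0.23
v -1.027 1.736 -0.143
v -1.488 2.424 0.35
v -1.028 2.113 0.954
v -1.502 2.16 1.127
v -1.787 2.352 0.754
v -1.02 2.276 0.474
v -1.992 1.127 0.066
v -1.532 0.816 0.67
v -1.233 0.888 0.266
v -1.518 1.08 -0.107
v -2.282 1.362 0.409
v -1.822 1.052 1.012
v -1.993 1.504 1.163
v -2.277 1.696 0.79
v -2 0.964 0.546
v 0.519 -0.555 0.551
v 0.255 1.16 1.624
v 1.771 0.351 -0.588
v 1.507 2.066 0.485
v 1.333 -0.846 1.215
v 1.069 0.869 2.288
v 2.585 0.06 0.076
v 2.321 1.775 1.149
v -0.762 -2.682 -0.408
v -0.168 -2.379 0.051
v -1.411 -1.353 -0.446
v -0.817 -1.05 0.014
v -0.103 -2.39 -1.454
v 0.491 -2.087 -0.994
v -0.752 -1.061 -1.491
v -0.158 -0.758 -1.032
f 2 4 1
f 5 2 1
f 1 4 3
f 3 5 1
f 2 8 4
f 6 2 5
f 6 8 2
f 4 8 3
f 7 5 3
f 3 8 7
f 7 6 5
f 8 6 7
f 9 46 25
f 46 20 49
f 25 49 14
f 46 49 25
f 9 25 21
f 25 14 26
f 21 26 10
f 25 26 21
f 9 21 30
f 21 10 31
f 30 31 16
f 21 31 30
f 9 30 42
f 30 16 45
f 42 45 19
f 30 45 42
f 9 42 46
f 42 19 50
f 46 50 20
f 42 50 46
f 10 26 37
f 26 14 40
f 37 40 18
f 26 40 37
f 14 49 27
f 49 20 48
f 27 48 13
f 49 48 27
f 20 50 47
f 50 19 43
f 47 43 11
f 50 43 47
f 19 45 44
f 45 16 32
f 44 32 15
f 45 32 44
f 16 31 36
f 31 10 33
f 36 33 17
f 31 33 36
f 12 38 24
f 38 18 39
f 24 39 13
f 38 39 24
f 12 24 22
f 24 13 23
f 22 23 11
f 24 23 22
f 12 22 29
f 22 11 28
f 29 28 15
f 22 28 29
f 12 29 34
f 29 15 35
f 34 35 17
f 29 35 34
f 12 34 38
f 34 17 41
f 38 41 18
f 34 41 38
f 13 39 27
f 39 18 40
f 27 40 14
f 39 40 27
f 11 23 47
f 23 13 48
f 47 48 20
f 23 48 47
f 15 28 44
f 28 11 43
f 44 43 19
f 28 43 44
f 17 35 36
f 35 15 32
f 36 32 16
f 35 32 36
f 18 41 37
f 41 17 33
f 37 33 10
f 41 33 37
f 52 54 51
f 55 52 51
f 51 54 53
f 53 55 51
f 52 58 54
f 56 52 55
f 56 58 52
f 54 58 53
f 57 55 53
f 53 58 57
f 57 56 55
f 58 56 57
f 60 62 59
f 63 60 59
f 59 62 61
f 61 63 59
f 60 66 62
f 64 60 63
f 64 66 60
f 62 66 61
f 65 63 61
f 61 66 65
f 65 64 63
f 66 64 65



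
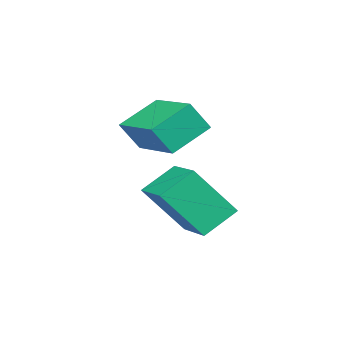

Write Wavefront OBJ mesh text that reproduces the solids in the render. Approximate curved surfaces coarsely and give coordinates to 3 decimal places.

v -0.631 0.508 3.028
v -0.174 0.124 3.964
v 0.145 2.407 3.429
v 0.602 2.023 4.365
v 0.618 0.157 2.275
v 1.075 -0.227 3.211
v 1.394 2.056 2.676
v 1.851 1.672 3.612
v 1.005 2.156 -0.341
v 1.824 1.257 1.197
v 0.02 2.546 0.412
v 0.838 1.647 1.95
v 1.842 3.553 0.03
v 2.66 2.654 1.568
v 0.856 3.943 0.783
v 1.675 3.044 2.321
f 2 4 1
f 5 2 1
f 1 4 3
f 3 5 1
f 2 8 4
f 6 2 5
f 6 8 2
f 4 8 3
f 7 5 3
f 3 8 7
f 7 6 5
f 8 6 7
f 10 12 9
f 13 10 9
f 9 12 11
f 11 13 9
f 10 16 12
f 14 10 13
f 14 16 10
f 12 16 11
f 15 13 11
f 11 16 15
f 15 14 13
f 16 14 15



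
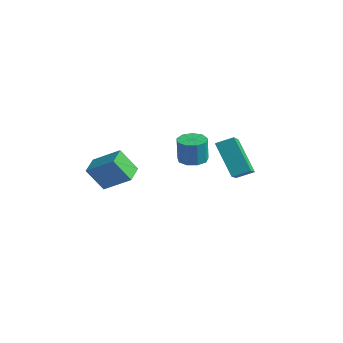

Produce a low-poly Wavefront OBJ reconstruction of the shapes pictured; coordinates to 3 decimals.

v -2.133 -3.465 1.785
v -2.727 -4.052 3.019
v -2.736 -2.501 1.952
v -3.331 -3.087 3.186
v -0.869 -2.833 2.694
v -1.464 -3.419 3.928
v -1.473 -1.868 2.861
v -2.067 -2.455 4.095
v -2.217 2.446 1.667
v -1.462 2.641 1.661
v -1.428 2.549 3.088
v -2.183 2.354 3.093
v -1.763 3.08 1.697
v -1.73 2.988 3.123
v -2.277 3.222 1.718
v -2.243 3.13 3.145
v -2.763 3.001 1.715
v -2.729 2.909 3.142
v -2.993 2.52 1.69
v -2.959 2.428 3.117
v -2.86 2.005 1.654
v -2.826 1.913 3.08
v -2.426 1.696 1.624
v -2.392 1.604 3.05
v -1.894 1.738 1.614
v -1.86 1.646 3.04
v -1.514 2.111 1.628
v -1.48 2.019 3.055
v -1.187 3.293 2.736
v -0.2 1.999 3.697
v -0.616 4.008 3.113
v 0.37 2.714 4.075
v 0.19 3.086 1.045
v 1.176 1.792 2.007
v 0.76 3.801 1.423
v 1.747 2.507 2.384
f 2 4 1
f 5 2 1
f 1 4 3
f 3 5 1
f 2 8 4
f 6 2 5
f 6 8 2
f 4 8 3
f 7 5 3
f 3 8 7
f 7 6 5
f 8 6 7
f 10 9 13
f 10 13 11
f 11 13 14
f 11 14 12
f 13 9 15
f 13 15 14
f 14 15 16
f 14 16 12
f 15 9 17
f 15 17 16
f 16 17 18
f 16 18 12
f 17 9 19
f 17 19 18
f 18 19 20
f 18 20 12
f 19 9 21
f 19 21 20
f 20 21 22
f 20 22 12
f 21 9 23
f 21 23 22
f 22 23 24
f 22 24 12
f 23 9 25
f 23 25 24
f 24 25 26
f 24 26 12
f 25 9 27
f 25 27 26
f 26 27 28
f 26 28 12
f 27 9 10
f 27 10 28
f 28 10 11
f 28 11 12
f 30 32 29
f 33 30 29
f 29 32 31
f 31 33 29
f 30 36 32
f 34 30 33
f 34 36 30
f 32 36 31
f 35 33 31
f 31 36 35
f 35 34 33
f 36 34 35



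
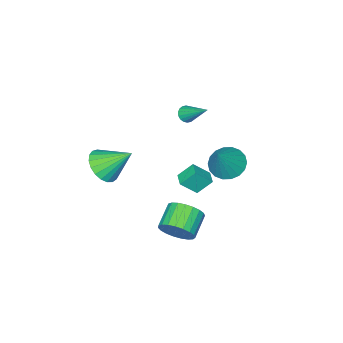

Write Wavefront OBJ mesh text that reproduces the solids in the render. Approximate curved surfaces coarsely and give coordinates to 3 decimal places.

v -0.59 0.087 3.038
v -0.078 -0.002 3.142
v -0.57 1.573 4.222
v -0.069 0.144 2.957
v -0.164 0.28 2.789
v -0.343 0.377 2.67
v -0.571 0.416 2.624
v -0.803 0.391 2.66
v -0.992 0.305 2.771
v -1.102 0.176 2.935
v -1.11 0.029 3.12
v -1.016 -0.106 3.288
v -0.837 -0.203 3.407
v -0.609 -0.243 3.453
v -0.377 -0.217 3.417
v -0.188 -0.131 3.306
v -0.537 3.031 0.896
v 0.186 3.398 0.277
v 0.637 3.429 2.504
v -0.064 3.765 0.369
v -0.408 3.988 0.565
v -0.777 4.02 0.827
v -1.099 3.857 1.103
v -1.31 3.531 1.337
v -1.367 3.105 1.484
v -1.26 2.665 1.515
v -1.01 2.297 1.423
v -0.667 2.075 1.227
v -0.297 2.042 0.965
v 0.025 2.206 0.69
v 0.235 2.532 0.455
v 0.293 2.958 0.308
v 3.215 3.155 -2.201
v 3.777 2.696 -1.527
v 2.567 2.186 -0.866
v 2.005 2.645 -1.539
v 3.717 3.064 -1.352
v 2.508 2.553 -0.691
v 3.571 3.448 -1.324
v 2.361 2.937 -0.663
v 3.362 3.781 -1.448
v 2.153 3.27 -0.786
v 3.129 4.006 -1.701
v 1.919 3.495 -1.04
v 2.91 4.084 -2.041
v 1.701 3.573 -1.38
v 2.744 4.001 -2.409
v 1.535 3.49 -1.747
v 2.659 3.772 -2.74
v 1.45 3.262 -2.079
v 2.671 3.437 -2.978
v 1.461 2.926 -2.317
v 2.776 3.052 -3.082
v 1.567 2.542 -2.421
v 2.957 2.686 -3.034
v 1.748 2.176 -2.372
v 3.183 2.401 -2.841
v 1.974 1.89 -2.18
v 3.414 2.246 -2.538
v 2.205 1.735 -1.876
v 3.611 2.248 -2.176
v 2.402 1.738 -1.515
v 3.739 2.408 -1.819
v 2.53 1.897 -1.157
v -1.458 -1.435 -3.416
v -2.109 -0.926 -2.561
v -2.225 -0.913 -4.312
v -2.877 -0.403 -3.456
v -0.963 -0.757 -3.444
v -1.615 -0.247 -2.588
v -1.731 -0.234 -4.339
v -2.382 0.275 -3.484
v 3.415 -1.9 0.072
v 4.376 -1.801 0.577
v 2.605 -0.64 1.368
v 4.397 -1.47 0.269
v 4.249 -1.213 -0.074
v 3.956 -1.075 -0.391
v 3.57 -1.079 -0.628
v 3.157 -1.225 -0.744
v 2.789 -1.488 -0.719
v 2.529 -1.822 -0.557
v 2.422 -2.169 -0.287
v 2.487 -2.47 0.046
v 2.712 -2.672 0.384
v 3.059 -2.741 0.667
v 3.468 -2.664 0.848
v 3.867 -2.455 0.894
v 4.188 -2.15 0.799
f 2 1 4
f 2 4 3
f 4 1 5
f 4 5 3
f 5 1 6
f 5 6 3
f 6 1 7
f 6 7 3
f 7 1 8
f 7 8 3
f 8 1 9
f 8 9 3
f 9 1 10
f 9 10 3
f 10 1 11
f 10 11 3
f 11 1 12
f 11 12 3
f 12 1 13
f 12 13 3
f 13 1 14
f 13 14 3
f 14 1 15
f 14 15 3
f 15 1 16
f 15 16 3
f 16 1 2
f 16 2 3
f 18 17 20
f 18 20 19
f 20 17 21
f 20 21 19
f 21 17 22
f 21 22 19
f 22 17 23
f 22 23 19
f 23 17 24
f 23 24 19
f 24 17 25
f 24 25 19
f 25 17 26
f 25 26 19
f 26 17 27
f 26 27 19
f 27 17 28
f 27 28 19
f 28 17 29
f 28 29 19
f 29 17 30
f 29 30 19
f 30 17 31
f 30 31 19
f 31 17 32
f 31 32 19
f 32 17 18
f 32 18 19
f 34 33 37
f 34 37 35
f 35 37 38
f 35 38 36
f 37 33 39
f 37 39 38
f 38 39 40
f 38 40 36
f 39 33 41
f 39 41 40
f 40 41 42
f 40 42 36
f 41 33 43
f 41 43 42
f 42 43 44
f 42 44 36
f 43 33 45
f 43 45 44
f 44 45 46
f 44 46 36
f 45 33 47
f 45 47 46
f 46 47 48
f 46 48 36
f 47 33 49
f 47 49 48
f 48 49 50
f 48 50 36
f 49 33 51
f 49 51 50
f 50 51 52
f 50 52 36
f 51 33 53
f 51 53 52
f 52 53 54
f 52 54 36
f 53 33 55
f 53 55 54
f 54 55 56
f 54 56 36
f 55 33 57
f 55 57 56
f 56 57 58
f 56 58 36
f 57 33 59
f 57 59 58
f 58 59 60
f 58 60 36
f 59 33 61
f 59 61 60
f 60 61 62
f 60 62 36
f 61 33 63
f 61 63 62
f 62 63 64
f 62 64 36
f 63 33 34
f 63 34 64
f 64 34 35
f 64 35 36
f 66 68 65
f 69 66 65
f 65 68 67
f 67 69 65
f 66 72 68
f 70 66 69
f 70 72 66
f 68 72 67
f 71 69 67
f 67 72 71
f 71 70 69
f 72 70 71
f 74 73 76
f 74 76 75
f 76 73 77
f 76 77 75
f 77 73 78
f 77 78 75
f 78 73 79
f 78 79 75
f 79 73 80
f 79 80 75
f 80 73 81
f 80 81 75
f 81 73 82
f 81 82 75
f 82 73 83
f 82 83 75
f 83 73 84
f 83 84 75
f 84 73 85
f 84 85 75
f 85 73 86
f 85 86 75
f 86 73 87
f 86 87 75
f 87 73 88
f 87 88 75
f 88 73 89
f 88 89 75
f 89 73 74
f 89 74 75



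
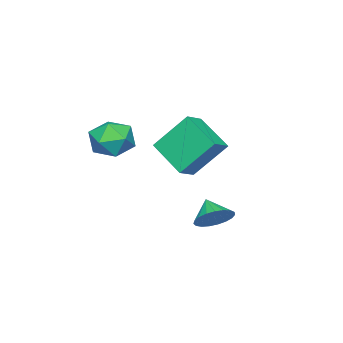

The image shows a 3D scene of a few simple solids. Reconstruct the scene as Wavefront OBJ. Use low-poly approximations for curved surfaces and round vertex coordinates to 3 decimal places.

v 1.044 -1.891 1.878
v 0.417 -0.7 3.477
v 1.579 -0.301 0.904
v 0.952 0.89 2.503
v 1.948 -1.95 2.277
v 1.321 -0.759 3.876
v 2.483 -0.36 1.303
v 1.856 0.831 2.902
v 2.491 -2.919 2.784
v 2.899 -2.345 3.535
v 4.021 -3.355 2.285
v 4.429 -2.781 3.036
v 3.913 -3.641 3.269
v 2.967 -3.372 3.577
v 3.953 -2.328 2.243
v 3.007 -2.059 2.551
v 3.803 -1.979 3.201
v 3.778 -2.791 3.835
v 3.142 -2.909 1.985
v 3.117 -3.721 2.619
v 3.943 2.125 -0.008
v 4.396 2.429 0.604
v 3.477 1.455 0.668
v 4.12 2.629 0.613
v 3.814 2.743 0.515
v 3.53 2.75 0.327
v 3.318 2.648 0.08
v 3.213 2.457 -0.182
v 3.235 2.208 -0.414
v 3.379 1.944 -0.575
v 3.62 1.712 -0.639
v 3.917 1.552 -0.594
v 4.219 1.49 -0.447
v 4.473 1.538 -0.225
v 4.635 1.688 0.035
v 4.678 1.913 0.287
v 4.593 2.175 0.489
f 2 4 1
f 5 2 1
f 1 4 3
f 3 5 1
f 2 8 4
f 6 2 5
f 6 8 2
f 4 8 3
f 7 5 3
f 3 8 7
f 7 6 5
f 8 6 7
f 9 20 14
f 9 14 10
f 9 10 16
f 9 16 19
f 9 19 20
f 10 14 18
f 14 20 13
f 20 19 11
f 19 16 15
f 16 10 17
f 12 18 13
f 12 13 11
f 12 11 15
f 12 15 17
f 12 17 18
f 13 18 14
f 11 13 20
f 15 11 19
f 17 15 16
f 18 17 10
f 22 21 24
f 22 24 23
f 24 21 25
f 24 25 23
f 25 21 26
f 25 26 23
f 26 21 27
f 26 27 23
f 27 21 28
f 27 28 23
f 28 21 29
f 28 29 23
f 29 21 30
f 29 30 23
f 30 21 31
f 30 31 23
f 31 21 32
f 31 32 23
f 32 21 33
f 32 33 23
f 33 21 34
f 33 34 23
f 34 21 35
f 34 35 23
f 35 21 36
f 35 36 23
f 36 21 37
f 36 37 23
f 37 21 22
f 37 22 23



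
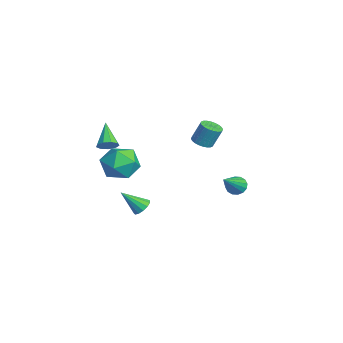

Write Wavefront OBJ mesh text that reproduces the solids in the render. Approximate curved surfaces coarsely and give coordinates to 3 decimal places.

v -2.403 2.552 -0.564
v -1.888 2.216 -0.481
v -1.762 2.693 0.667
v -2.277 3.028 0.584
v -1.797 2.419 -0.576
v -1.671 2.896 0.573
v -1.799 2.643 -0.668
v -1.673 3.119 0.48
v -1.892 2.852 -0.745
v -1.766 3.329 0.403
v -2.063 3.016 -0.794
v -1.937 3.493 0.354
v -2.286 3.109 -0.809
v -2.16 3.586 0.34
v -2.527 3.117 -0.786
v -2.4 3.594 0.363
v -2.748 3.04 -0.729
v -2.622 3.516 0.42
v -2.918 2.887 -0.647
v -2.792 3.364 0.501
v -3.009 2.684 -0.553
v -2.883 3.161 0.596
v -3.007 2.461 -0.46
v -2.881 2.937 0.688
v -2.914 2.251 -0.383
v -2.788 2.728 0.765
v -2.743 2.087 -0.334
v -2.617 2.564 0.814
v -2.52 1.994 -0.32
v -2.394 2.471 0.829
v -2.28 1.986 -0.343
v -2.153 2.463 0.806
v -2.058 2.064 -0.4
v -1.932 2.54 0.749
v -0.146 -1.979 0.104
v 0.48 -1.761 1
v 1.02 -3.259 -0.4
v 1.646 -3.041 0.496
v 0.646 -3.516 0.618
v -0.075 -2.725 0.93
v 1.575 -2.295 -0.33
v 0.854 -1.504 -0.018
v 1.544 -1.956 0.731
v 0.97 -2.711 1.317
v 0.53 -2.309 -0.717
v -0.044 -3.064 -0.131
v -2.342 4.407 -4.081
v -1.915 4.84 -4.129
v -1.078 3.313 -2.759
v -2.094 4.929 -3.885
v -2.34 4.877 -3.693
v -2.586 4.7 -3.605
v -2.766 4.444 -3.644
v -2.833 4.178 -3.801
v -2.768 3.973 -4.032
v -2.589 3.884 -4.276
v -2.343 3.936 -4.469
v -2.098 4.113 -4.557
v -1.917 4.369 -4.517
v -1.85 4.635 -4.361
v -0.135 -2.919 1.123
v 0.145 -2.481 1.38
v -1.325 -2.741 2.117
v -0.081 -2.343 1.085
v -0.332 -2.474 0.808
v -0.491 -2.814 0.678
v -0.484 -3.203 0.757
v -0.313 -3.459 1.007
v -0.059 -3.462 1.312
v 0.159 -3.211 1.528
v 0.24 -2.824 1.556
v -1.054 -0.987 -4.134
v -0.559 -1.275 -4.276
v -1.346 -2.013 -3.066
v -0.475 -1.055 -4.042
v -0.575 -0.813 -3.837
v -0.827 -0.626 -3.726
v -1.151 -0.554 -3.745
v -1.444 -0.619 -3.888
v -1.613 -0.801 -4.108
v -1.605 -1.042 -4.337
v -1.422 -1.265 -4.502
v -1.122 -1.4 -4.55
v -0.8 -1.404 -4.466
f 2 1 5
f 2 5 3
f 3 5 6
f 3 6 4
f 5 1 7
f 5 7 6
f 6 7 8
f 6 8 4
f 7 1 9
f 7 9 8
f 8 9 10
f 8 10 4
f 9 1 11
f 9 11 10
f 10 11 12
f 10 12 4
f 11 1 13
f 11 13 12
f 12 13 14
f 12 14 4
f 13 1 15
f 13 15 14
f 14 15 16
f 14 16 4
f 15 1 17
f 15 17 16
f 16 17 18
f 16 18 4
f 17 1 19
f 17 19 18
f 18 19 20
f 18 20 4
f 19 1 21
f 19 21 20
f 20 21 22
f 20 22 4
f 21 1 23
f 21 23 22
f 22 23 24
f 22 24 4
f 23 1 25
f 23 25 24
f 24 25 26
f 24 26 4
f 25 1 27
f 25 27 26
f 26 27 28
f 26 28 4
f 27 1 29
f 27 29 28
f 28 29 30
f 28 30 4
f 29 1 31
f 29 31 30
f 30 31 32
f 30 32 4
f 31 1 33
f 31 33 32
f 32 33 34
f 32 34 4
f 33 1 2
f 33 2 34
f 34 2 3
f 34 3 4
f 35 46 40
f 35 40 36
f 35 36 42
f 35 42 45
f 35 45 46
f 36 40 44
f 40 46 39
f 46 45 37
f 45 42 41
f 42 36 43
f 38 44 39
f 38 39 37
f 38 37 41
f 38 41 43
f 38 43 44
f 39 44 40
f 37 39 46
f 41 37 45
f 43 41 42
f 44 43 36
f 48 47 50
f 48 50 49
f 50 47 51
f 50 51 49
f 51 47 52
f 51 52 49
f 52 47 53
f 52 53 49
f 53 47 54
f 53 54 49
f 54 47 55
f 54 55 49
f 55 47 56
f 55 56 49
f 56 47 57
f 56 57 49
f 57 47 58
f 57 58 49
f 58 47 59
f 58 59 49
f 59 47 60
f 59 60 49
f 60 47 48
f 60 48 49
f 62 61 64
f 62 64 63
f 64 61 65
f 64 65 63
f 65 61 66
f 65 66 63
f 66 61 67
f 66 67 63
f 67 61 68
f 67 68 63
f 68 61 69
f 68 69 63
f 69 61 70
f 69 70 63
f 70 61 71
f 70 71 63
f 71 61 62
f 71 62 63
f 73 72 75
f 73 75 74
f 75 72 76
f 75 76 74
f 76 72 77
f 76 77 74
f 77 72 78
f 77 78 74
f 78 72 79
f 78 79 74
f 79 72 80
f 79 80 74
f 80 72 81
f 80 81 74
f 81 72 82
f 81 82 74
f 82 72 83
f 82 83 74
f 83 72 84
f 83 84 74
f 84 72 73
f 84 73 74



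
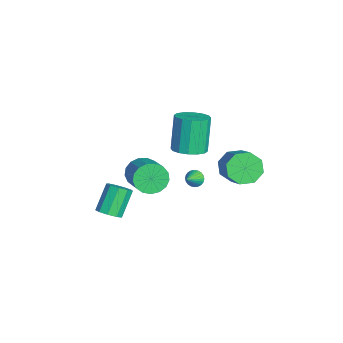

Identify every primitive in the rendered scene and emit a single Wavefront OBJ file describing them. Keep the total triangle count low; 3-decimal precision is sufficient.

v -0.161 -2.007 -0.926
v 0.174 -1.59 -1.747
v 1.917 -1.236 -0.855
v 1.581 -1.653 -0.034
v -0.019 -1.234 -1.511
v 1.724 -0.879 -0.619
v -0.245 -1.055 -1.141
v 1.498 -0.7 -0.249
v -0.452 -1.094 -0.722
v 1.291 -0.739 0.171
v -0.592 -1.342 -0.35
v 1.151 -0.987 0.543
v -0.634 -1.743 -0.109
v 1.109 -1.388 0.783
v -0.567 -2.204 -0.056
v 1.176 -1.849 0.836
v -0.408 -2.62 -0.202
v 1.335 -2.266 0.69
v -0.192 -2.896 -0.514
v 1.551 -2.541 0.378
v 0.031 -2.968 -0.921
v 1.774 -2.613 -0.028
v 0.21 -2.82 -1.328
v 1.953 -2.466 -0.436
v 0.304 -2.486 -1.644
v 2.046 -2.131 -0.751
v 0.291 -2.042 -1.795
v 2.034 -1.688 -0.902
v 2.093 0.279 2.576
v 2.662 1.028 2.708
v 1.895 1.251 4.737
v 1.327 0.501 4.604
v 2.244 1.216 2.53
v 1.477 1.438 4.558
v 1.785 1.152 2.363
v 1.019 1.375 4.392
v 1.409 0.854 2.254
v 0.643 1.077 4.283
v 1.217 0.402 2.231
v 0.45 0.625 4.259
v 1.259 -0.083 2.3
v 0.492 0.14 4.329
v 1.525 -0.471 2.443
v 0.758 -0.248 4.472
v 1.943 -0.658 2.622
v 1.176 -0.436 4.65
v 2.401 -0.595 2.788
v 1.635 -0.372 4.817
v 2.777 -0.297 2.897
v 2.011 -0.074 4.926
v 2.97 0.155 2.921
v 2.203 0.378 4.949
v 2.928 0.64 2.851
v 2.161 0.863 4.88
v 0.951 -3.878 -3.298
v 1.558 -3.951 -2.864
v 0.637 -3.315 -1.468
v 0.029 -3.242 -1.902
v 1.552 -3.485 -3.081
v 0.63 -2.849 -1.684
v 1.264 -3.204 -3.399
v 0.342 -2.568 -2.002
v 0.83 -3.238 -3.67
v -0.092 -2.602 -2.273
v 0.452 -3.571 -3.767
v -0.469 -2.935 -2.371
v 0.308 -4.048 -3.645
v -0.614 -3.412 -2.249
v 0.465 -4.446 -3.361
v -0.457 -3.81 -1.964
v 0.849 -4.577 -3.047
v -0.073 -3.941 -1.651
v 1.281 -4.382 -2.851
v 0.359 -3.746 -1.455
v -1.573 0.872 -2.721
v -1.251 0.855 -3.178
v -0.747 0.368 -2.119
v -1.195 1.048 -3.094
v -1.196 1.215 -2.953
v -1.254 1.329 -2.776
v -1.361 1.374 -2.591
v -1.501 1.343 -2.426
v -1.651 1.24 -2.305
v -1.79 1.081 -2.248
v -1.895 0.89 -2.263
v -1.952 0.697 -2.347
v -1.951 0.53 -2.489
v -1.893 0.416 -2.665
v -1.785 0.371 -2.85
v -1.646 0.402 -3.016
v -1.496 0.505 -3.136
v -1.357 0.664 -3.193
v 2.45 2.682 1.449
v 3.02 2.371 0.675
v 4.479 2.647 1.638
v 3.91 2.958 2.411
v 2.887 3.132 0.657
v 4.347 3.408 1.62
v 2.499 3.63 1.103
v 3.958 3.906 2.066
v 2.082 3.572 1.752
v 3.541 3.848 2.715
v 1.881 2.993 2.222
v 3.34 3.269 3.185
v 2.013 2.232 2.24
v 3.473 2.508 3.203
v 2.402 1.734 1.794
v 3.861 2.01 2.757
v 2.819 1.792 1.145
v 4.278 2.068 2.108
f 2 1 5
f 2 5 3
f 3 5 6
f 3 6 4
f 5 1 7
f 5 7 6
f 6 7 8
f 6 8 4
f 7 1 9
f 7 9 8
f 8 9 10
f 8 10 4
f 9 1 11
f 9 11 10
f 10 11 12
f 10 12 4
f 11 1 13
f 11 13 12
f 12 13 14
f 12 14 4
f 13 1 15
f 13 15 14
f 14 15 16
f 14 16 4
f 15 1 17
f 15 17 16
f 16 17 18
f 16 18 4
f 17 1 19
f 17 19 18
f 18 19 20
f 18 20 4
f 19 1 21
f 19 21 20
f 20 21 22
f 20 22 4
f 21 1 23
f 21 23 22
f 22 23 24
f 22 24 4
f 23 1 25
f 23 25 24
f 24 25 26
f 24 26 4
f 25 1 27
f 25 27 26
f 26 27 28
f 26 28 4
f 27 1 2
f 27 2 28
f 28 2 3
f 28 3 4
f 30 29 33
f 30 33 31
f 31 33 34
f 31 34 32
f 33 29 35
f 33 35 34
f 34 35 36
f 34 36 32
f 35 29 37
f 35 37 36
f 36 37 38
f 36 38 32
f 37 29 39
f 37 39 38
f 38 39 40
f 38 40 32
f 39 29 41
f 39 41 40
f 40 41 42
f 40 42 32
f 41 29 43
f 41 43 42
f 42 43 44
f 42 44 32
f 43 29 45
f 43 45 44
f 44 45 46
f 44 46 32
f 45 29 47
f 45 47 46
f 46 47 48
f 46 48 32
f 47 29 49
f 47 49 48
f 48 49 50
f 48 50 32
f 49 29 51
f 49 51 50
f 50 51 52
f 50 52 32
f 51 29 53
f 51 53 52
f 52 53 54
f 52 54 32
f 53 29 30
f 53 30 54
f 54 30 31
f 54 31 32
f 56 55 59
f 56 59 57
f 57 59 60
f 57 60 58
f 59 55 61
f 59 61 60
f 60 61 62
f 60 62 58
f 61 55 63
f 61 63 62
f 62 63 64
f 62 64 58
f 63 55 65
f 63 65 64
f 64 65 66
f 64 66 58
f 65 55 67
f 65 67 66
f 66 67 68
f 66 68 58
f 67 55 69
f 67 69 68
f 68 69 70
f 68 70 58
f 69 55 71
f 69 71 70
f 70 71 72
f 70 72 58
f 71 55 73
f 71 73 72
f 72 73 74
f 72 74 58
f 73 55 56
f 73 56 74
f 74 56 57
f 74 57 58
f 76 75 78
f 76 78 77
f 78 75 79
f 78 79 77
f 79 75 80
f 79 80 77
f 80 75 81
f 80 81 77
f 81 75 82
f 81 82 77
f 82 75 83
f 82 83 77
f 83 75 84
f 83 84 77
f 84 75 85
f 84 85 77
f 85 75 86
f 85 86 77
f 86 75 87
f 86 87 77
f 87 75 88
f 87 88 77
f 88 75 89
f 88 89 77
f 89 75 90
f 89 90 77
f 90 75 91
f 90 91 77
f 91 75 92
f 91 92 77
f 92 75 76
f 92 76 77
f 94 93 97
f 94 97 95
f 95 97 98
f 95 98 96
f 97 93 99
f 97 99 98
f 98 99 100
f 98 100 96
f 99 93 101
f 99 101 100
f 100 101 102
f 100 102 96
f 101 93 103
f 101 103 102
f 102 103 104
f 102 104 96
f 103 93 105
f 103 105 104
f 104 105 106
f 104 106 96
f 105 93 107
f 105 107 106
f 106 107 108
f 106 108 96
f 107 93 109
f 107 109 108
f 108 109 110
f 108 110 96
f 109 93 94
f 109 94 110
f 110 94 95
f 110 95 96



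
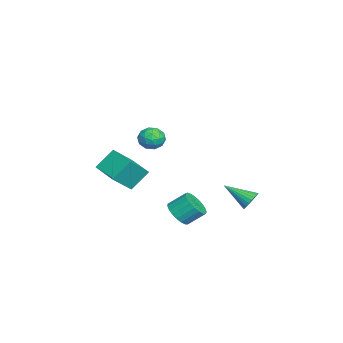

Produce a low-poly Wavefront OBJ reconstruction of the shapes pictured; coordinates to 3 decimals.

v 1.799 4.69 -1.541
v 2.426 4.461 -1.604
v 1.341 3.19 -0.639
v 2.442 4.592 -1.379
v 2.36 4.738 -1.178
v 2.193 4.876 -1.032
v 1.966 4.987 -0.964
v 1.713 5.052 -0.984
v 1.474 5.062 -1.089
v 1.284 5.015 -1.262
v 1.173 4.919 -1.479
v 1.157 4.789 -1.704
v 1.239 4.643 -1.905
v 1.406 4.504 -2.051
v 1.633 4.394 -2.119
v 1.885 4.328 -2.099
v 2.124 4.318 -1.994
v 2.314 4.365 -1.82
v 1.58 0.737 -2.811
v 2.224 1.166 -3.251
v 2.143 2.131 -2.43
v 1.5 1.703 -1.989
v 1.919 1.287 -3.423
v 1.838 2.252 -2.602
v 1.556 1.313 -3.489
v 1.475 2.278 -2.668
v 1.197 1.239 -3.438
v 1.116 2.204 -2.616
v 0.904 1.079 -3.278
v 0.823 2.044 -2.457
v 0.728 0.859 -3.037
v 0.648 1.824 -2.216
v 0.7 0.619 -2.758
v 0.619 1.584 -1.936
v 0.824 0.399 -2.487
v 0.743 1.364 -1.666
v 1.078 0.237 -2.272
v 0.998 1.202 -1.451
v 1.42 0.162 -2.151
v 1.339 1.127 -1.329
v 1.789 0.187 -2.143
v 1.708 1.152 -1.322
v 2.122 0.307 -2.251
v 2.041 1.272 -1.43
v 2.362 0.501 -2.456
v 2.281 1.466 -1.634
v 2.466 0.736 -2.722
v 2.385 1.701 -1.9
v 2.417 0.971 -3.003
v 2.336 1.937 -2.182
v -2.244 -3.167 -2.038
v -2.789 -2.243 -0.905
v -0.855 -2.063 -2.27
v -1.4 -1.139 -1.137
v -1.3 -4.101 -0.823
v -1.845 -3.177 0.31
v 0.089 -2.997 -1.055
v -0.456 -2.073 0.078
v 0.665 -0.138 2.247
v 1.207 -0.041 2.84
v 0.753 -1.439 2.38
v 1.295 -1.342 2.973
v 0.523 -1.13 3.092
v 0.469 -0.326 3.01
v 1.491 -1.154 2.21
v 1.437 -0.35 2.128
v 1.718 -0.669 2.817
v 1.12 -0.654 3.362
v 0.84 -0.826 1.858
v 0.242 -0.811 2.403
v 0.928 0.024 2.532
v 1.032 -1.504 2.688
v 0.578 -1.38 2.758
v 0.897 -1.323 3.106
v 0.494 -0.143 2.632
v 0.813 -0.086 2.981
v 0.411 -0.726 3.128
v 1.147 -1.394 2.239
v 1.466 -1.337 2.588
v 1.063 -0.157 2.114
v 1.382 -0.1 2.462
v 1.549 -0.754 2.092
v 1.548 -0.288 2.867
v 1.599 -1.052 2.945
v 1.714 -0.942 2.497
v 1.683 -0.469 2.449
v 1.196 -0.279 3.188
v 1.247 -1.043 3.265
v 0.793 -0.918 3.335
v 0.762 -0.446 3.287
v 1.496 -0.648 3.174
v 0.713 -0.437 1.955
v 0.764 -1.201 2.032
v 1.198 -1.034 1.933
v 1.167 -0.562 1.885
v 0.361 -0.428 2.275
v 0.412 -1.192 2.353
v 0.277 -1.011 2.771
v 0.246 -0.538 2.723
v 0.464 -0.832 2.046
f 2 1 4
f 2 4 3
f 4 1 5
f 4 5 3
f 5 1 6
f 5 6 3
f 6 1 7
f 6 7 3
f 7 1 8
f 7 8 3
f 8 1 9
f 8 9 3
f 9 1 10
f 9 10 3
f 10 1 11
f 10 11 3
f 11 1 12
f 11 12 3
f 12 1 13
f 12 13 3
f 13 1 14
f 13 14 3
f 14 1 15
f 14 15 3
f 15 1 16
f 15 16 3
f 16 1 17
f 16 17 3
f 17 1 18
f 17 18 3
f 18 1 2
f 18 2 3
f 20 19 23
f 20 23 21
f 21 23 24
f 21 24 22
f 23 19 25
f 23 25 24
f 24 25 26
f 24 26 22
f 25 19 27
f 25 27 26
f 26 27 28
f 26 28 22
f 27 19 29
f 27 29 28
f 28 29 30
f 28 30 22
f 29 19 31
f 29 31 30
f 30 31 32
f 30 32 22
f 31 19 33
f 31 33 32
f 32 33 34
f 32 34 22
f 33 19 35
f 33 35 34
f 34 35 36
f 34 36 22
f 35 19 37
f 35 37 36
f 36 37 38
f 36 38 22
f 37 19 39
f 37 39 38
f 38 39 40
f 38 40 22
f 39 19 41
f 39 41 40
f 40 41 42
f 40 42 22
f 41 19 43
f 41 43 42
f 42 43 44
f 42 44 22
f 43 19 45
f 43 45 44
f 44 45 46
f 44 46 22
f 45 19 47
f 45 47 46
f 46 47 48
f 46 48 22
f 47 19 49
f 47 49 48
f 48 49 50
f 48 50 22
f 49 19 20
f 49 20 50
f 50 20 21
f 50 21 22
f 52 54 51
f 55 52 51
f 51 54 53
f 53 55 51
f 52 58 54
f 56 52 55
f 56 58 52
f 54 58 53
f 57 55 53
f 53 58 57
f 57 56 55
f 58 56 57
f 59 96 75
f 96 70 99
f 75 99 64
f 96 99 75
f 59 75 71
f 75 64 76
f 71 76 60
f 75 76 71
f 59 71 80
f 71 60 81
f 80 81 66
f 71 81 80
f 59 80 92
f 80 66 95
f 92 95 69
f 80 95 92
f 59 92 96
f 92 69 100
f 96 100 70
f 92 100 96
f 60 76 87
f 76 64 90
f 87 90 68
f 76 90 87
f 64 99 77
f 99 70 98
f 77 98 63
f 99 98 77
f 70 100 97
f 100 69 93
f 97 93 61
f 100 93 97
f 69 95 94
f 95 66 82
f 94 82 65
f 95 82 94
f 66 81 86
f 81 60 83
f 86 83 67
f 81 83 86
f 62 88 74
f 88 68 89
f 74 89 63
f 88 89 74
f 62 74 72
f 74 63 73
f 72 73 61
f 74 73 72
f 62 72 79
f 72 61 78
f 79 78 65
f 72 78 79
f 62 79 84
f 79 65 85
f 84 85 67
f 79 85 84
f 62 84 88
f 84 67 91
f 88 91 68
f 84 91 88
f 63 89 77
f 89 68 90
f 77 90 64
f 89 90 77
f 61 73 97
f 73 63 98
f 97 98 70
f 73 98 97
f 65 78 94
f 78 61 93
f 94 93 69
f 78 93 94
f 67 85 86
f 85 65 82
f 86 82 66
f 85 82 86
f 68 91 87
f 91 67 83
f 87 83 60
f 91 83 87



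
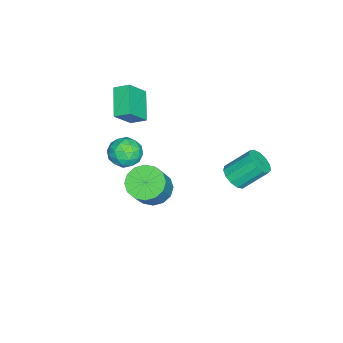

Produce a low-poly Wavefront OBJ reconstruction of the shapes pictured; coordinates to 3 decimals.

v 1.884 0.394 1.493
v 2.656 0.126 0.917
v 3.909 0.139 2.59
v 3.136 0.406 3.167
v 2.658 0.644 0.912
v 3.91 0.657 2.585
v 2.452 1.095 1.063
v 3.705 1.107 2.736
v 2.094 1.357 1.329
v 3.347 1.37 3.002
v 1.68 1.362 1.639
v 2.932 1.374 3.312
v 1.32 1.107 1.91
v 2.572 1.12 3.583
v 1.111 0.661 2.07
v 2.364 0.674 3.743
v 1.11 0.143 2.075
v 2.362 0.156 3.748
v 1.315 -0.307 1.924
v 2.568 -0.295 3.597
v 1.673 -0.57 1.658
v 2.926 -0.557 3.331
v 2.088 -0.574 1.348
v 3.34 -0.562 3.021
v 2.448 -0.32 1.077
v 3.7 -0.307 2.75
v 0.965 -0.872 3.084
v 1.404 -1.294 2.373
v -0.304 -1.626 2.747
v 0.135 -2.048 2.036
v 0.368 -2.254 2.919
v 1.152 -1.788 3.127
v -0.052 -1.132 1.993
v 0.732 -0.666 2.201
v 0.776 -1.455 1.699
v 1.035 -2.148 2.271
v 0.065 -0.772 2.849
v 0.324 -1.465 3.421
v 1.296 -1.017 2.758
v -0.196 -1.903 2.362
v -0.059 -2.024 2.881
v 0.199 -2.272 2.463
v 1.148 -1.307 3.201
v 1.406 -1.555 2.784
v 0.797 -2.119 3.104
v -0.306 -1.365 2.336
v -0.048 -1.613 1.919
v 0.901 -0.648 2.657
v 1.159 -0.896 2.239
v 0.303 -0.801 2.016
v 1.185 -1.359 1.944
v 0.439 -1.803 1.746
v 0.328 -1.264 1.721
v 0.789 -0.99 1.843
v 1.337 -1.767 2.281
v 0.592 -2.21 2.083
v 0.728 -2.331 2.601
v 1.189 -2.057 2.724
v 0.968 -1.861 1.884
v 0.508 -0.71 3.037
v -0.237 -1.153 2.839
v -0.089 -0.863 2.396
v 0.372 -0.589 2.519
v 0.661 -1.117 3.374
v -0.085 -1.561 3.176
v 0.311 -1.93 3.277
v 0.772 -1.656 3.399
v 0.132 -1.059 3.236
v -3.556 -2.535 3.249
v -3.586 -1.698 3.676
v -2.073 -2.031 2.363
v -2.102 -1.194 2.79
v -2.658 -3.106 4.43
v -2.687 -2.269 4.857
v -1.174 -2.602 3.544
v -1.204 -1.765 3.971
v -3.108 3.137 -1.649
v -2.375 3.498 -1.726
v -2.84 4.704 -0.488
v -3.572 4.343 -0.411
v -2.655 3.703 -2.031
v -3.119 4.91 -0.793
v -3.078 3.729 -2.215
v -3.542 4.936 -0.977
v -3.51 3.567 -2.219
v -3.975 4.773 -0.982
v -3.815 3.268 -2.042
v -4.28 4.475 -0.805
v -3.895 2.927 -1.741
v -4.36 4.134 -0.503
v -3.725 2.653 -1.41
v -4.19 3.86 -0.172
v -3.359 2.533 -1.155
v -3.824 3.739 0.083
v -2.913 2.604 -1.057
v -3.378 3.811 0.181
v -2.529 2.844 -1.147
v -2.994 4.051 0.091
v -2.329 3.177 -1.396
v -2.793 4.384 -0.158
f 2 1 5
f 2 5 3
f 3 5 6
f 3 6 4
f 5 1 7
f 5 7 6
f 6 7 8
f 6 8 4
f 7 1 9
f 7 9 8
f 8 9 10
f 8 10 4
f 9 1 11
f 9 11 10
f 10 11 12
f 10 12 4
f 11 1 13
f 11 13 12
f 12 13 14
f 12 14 4
f 13 1 15
f 13 15 14
f 14 15 16
f 14 16 4
f 15 1 17
f 15 17 16
f 16 17 18
f 16 18 4
f 17 1 19
f 17 19 18
f 18 19 20
f 18 20 4
f 19 1 21
f 19 21 20
f 20 21 22
f 20 22 4
f 21 1 23
f 21 23 22
f 22 23 24
f 22 24 4
f 23 1 25
f 23 25 24
f 24 25 26
f 24 26 4
f 25 1 2
f 25 2 26
f 26 2 3
f 26 3 4
f 27 64 43
f 64 38 67
f 43 67 32
f 64 67 43
f 27 43 39
f 43 32 44
f 39 44 28
f 43 44 39
f 27 39 48
f 39 28 49
f 48 49 34
f 39 49 48
f 27 48 60
f 48 34 63
f 60 63 37
f 48 63 60
f 27 60 64
f 60 37 68
f 64 68 38
f 60 68 64
f 28 44 55
f 44 32 58
f 55 58 36
f 44 58 55
f 32 67 45
f 67 38 66
f 45 66 31
f 67 66 45
f 38 68 65
f 68 37 61
f 65 61 29
f 68 61 65
f 37 63 62
f 63 34 50
f 62 50 33
f 63 50 62
f 34 49 54
f 49 28 51
f 54 51 35
f 49 51 54
f 30 56 42
f 56 36 57
f 42 57 31
f 56 57 42
f 30 42 40
f 42 31 41
f 40 41 29
f 42 41 40
f 30 40 47
f 40 29 46
f 47 46 33
f 40 46 47
f 30 47 52
f 47 33 53
f 52 53 35
f 47 53 52
f 30 52 56
f 52 35 59
f 56 59 36
f 52 59 56
f 31 57 45
f 57 36 58
f 45 58 32
f 57 58 45
f 29 41 65
f 41 31 66
f 65 66 38
f 41 66 65
f 33 46 62
f 46 29 61
f 62 61 37
f 46 61 62
f 35 53 54
f 53 33 50
f 54 50 34
f 53 50 54
f 36 59 55
f 59 35 51
f 55 51 28
f 59 51 55
f 70 72 69
f 73 70 69
f 69 72 71
f 71 73 69
f 70 76 72
f 74 70 73
f 74 76 70
f 72 76 71
f 75 73 71
f 71 76 75
f 75 74 73
f 76 74 75
f 78 77 81
f 78 81 79
f 79 81 82
f 79 82 80
f 81 77 83
f 81 83 82
f 82 83 84
f 82 84 80
f 83 77 85
f 83 85 84
f 84 85 86
f 84 86 80
f 85 77 87
f 85 87 86
f 86 87 88
f 86 88 80
f 87 77 89
f 87 89 88
f 88 89 90
f 88 90 80
f 89 77 91
f 89 91 90
f 90 91 92
f 90 92 80
f 91 77 93
f 91 93 92
f 92 93 94
f 92 94 80
f 93 77 95
f 93 95 94
f 94 95 96
f 94 96 80
f 95 77 97
f 95 97 96
f 96 97 98
f 96 98 80
f 97 77 99
f 97 99 98
f 98 99 100
f 98 100 80
f 99 77 78
f 99 78 100
f 100 78 79
f 100 79 80

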